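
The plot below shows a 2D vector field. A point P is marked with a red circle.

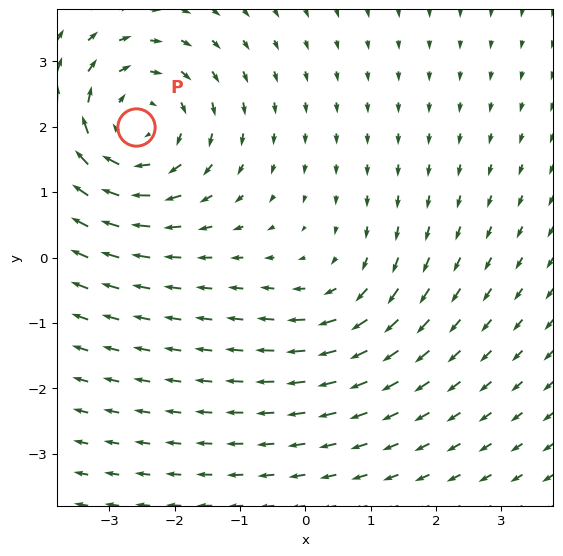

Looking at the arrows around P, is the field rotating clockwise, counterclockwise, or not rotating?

Near P at (-2.6, 2.0) the arrows circulate clockwise. The curl (z-component) there is about -4; negative curl means clockwise rotation.

clockwise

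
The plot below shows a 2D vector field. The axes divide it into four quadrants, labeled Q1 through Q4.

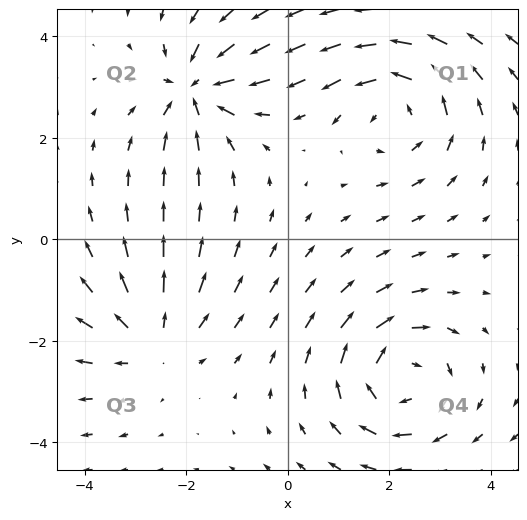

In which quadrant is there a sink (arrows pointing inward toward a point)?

The sink sits at approximately (-1.8, 3.0), which lies in quadrant Q2. The divergence there is about -5, negative as expected for a sink.

Q2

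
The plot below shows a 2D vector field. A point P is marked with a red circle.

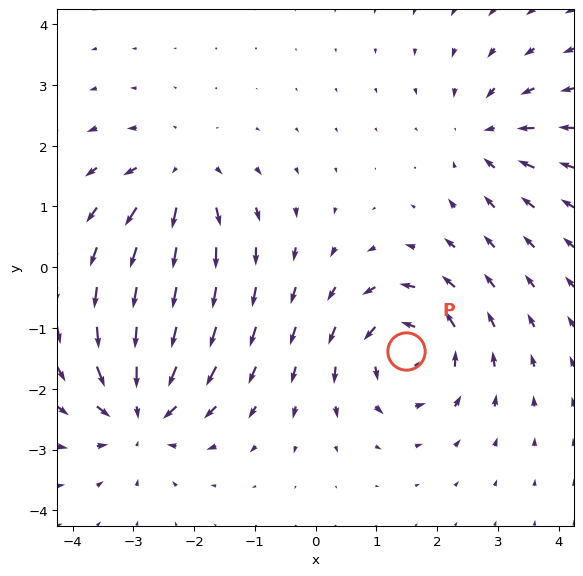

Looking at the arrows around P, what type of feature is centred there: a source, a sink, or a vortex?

vortex

At P (1.5, -1.4) the arrows circulate counterclockwise. Divergence ≈0, curl about +6 — near-zero divergence with nonzero curl is a vortex.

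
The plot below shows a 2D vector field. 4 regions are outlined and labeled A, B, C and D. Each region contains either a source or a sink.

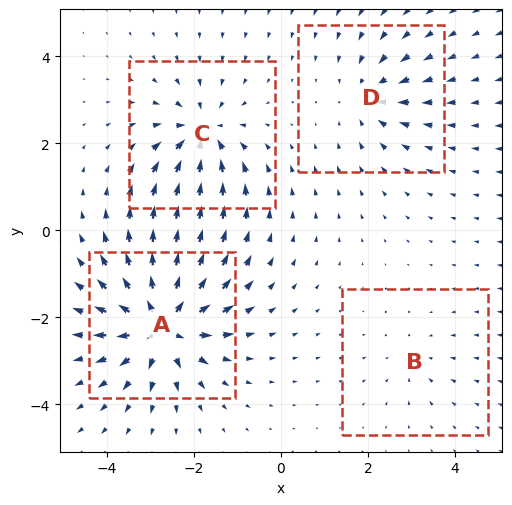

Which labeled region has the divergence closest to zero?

Divergence at each region's feature centre — A: about +8, B: about -2, C: about -6, D: about -4. Region B is closest to zero.

B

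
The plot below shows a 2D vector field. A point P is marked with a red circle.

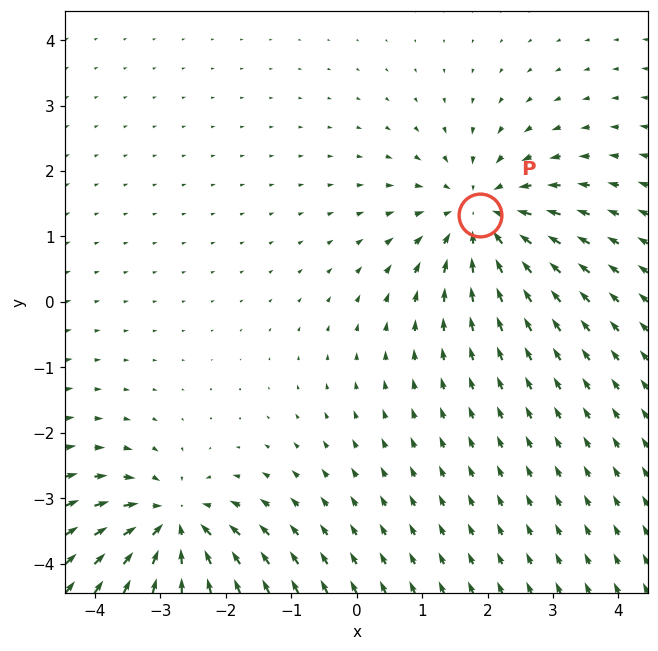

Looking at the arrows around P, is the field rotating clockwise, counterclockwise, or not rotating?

not rotating

Near P at (1.9, 1.3) the arrows show no circulation. The curl there is ≈0.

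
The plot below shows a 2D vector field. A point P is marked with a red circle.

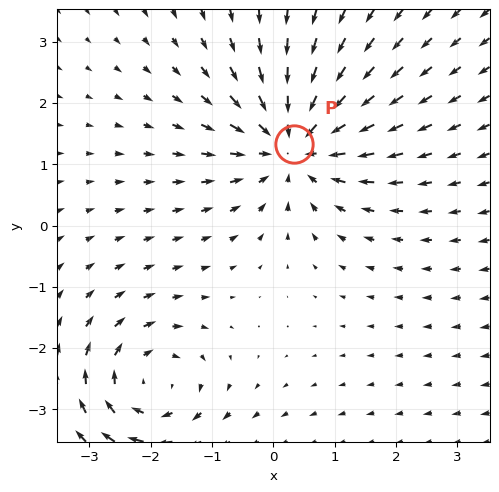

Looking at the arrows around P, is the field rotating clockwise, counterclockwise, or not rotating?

Near P at (0.3, 1.3) the arrows show no circulation. The curl there is ≈0.

not rotating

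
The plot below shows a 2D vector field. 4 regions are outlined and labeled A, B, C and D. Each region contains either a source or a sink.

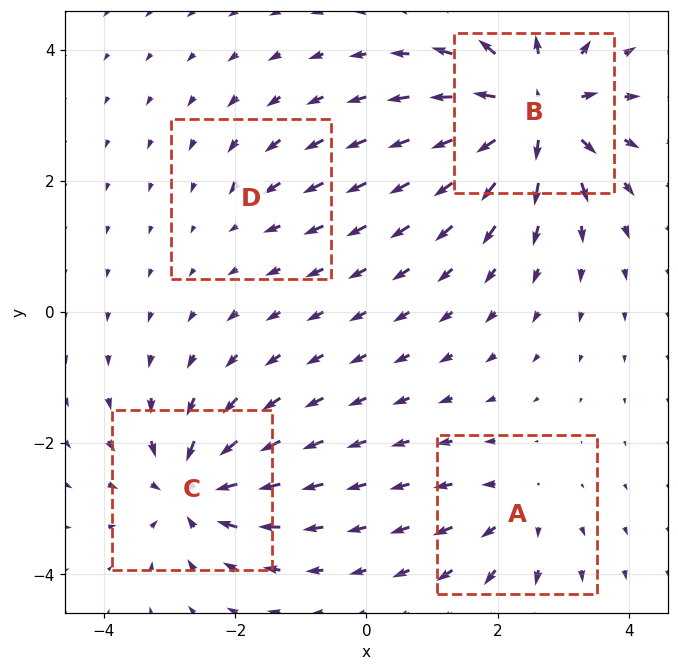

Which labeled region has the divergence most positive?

B

Divergence at each region's feature centre — A: about +4, B: about +9, C: about -6, D: about -2. Region B is most positive.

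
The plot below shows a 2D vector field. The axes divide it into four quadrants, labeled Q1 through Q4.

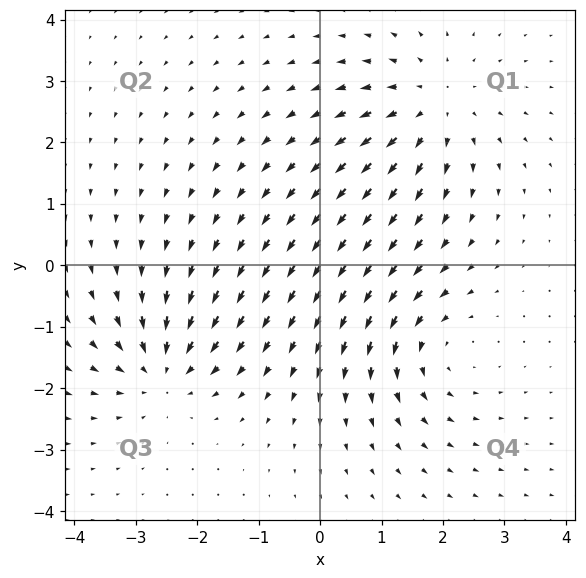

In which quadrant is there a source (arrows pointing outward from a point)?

Q1

The source sits at approximately (1.8, 2.6), which lies in quadrant Q1. The divergence there is about +3, positive as expected for a source.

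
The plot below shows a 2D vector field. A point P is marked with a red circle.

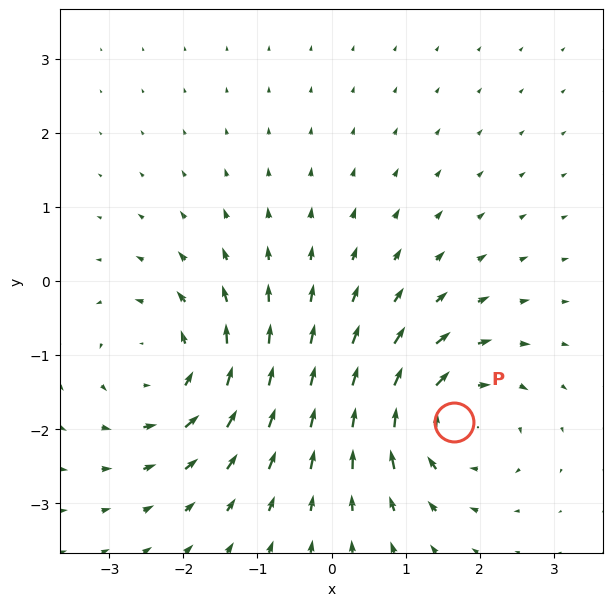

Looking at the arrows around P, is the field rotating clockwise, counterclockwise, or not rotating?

clockwise

Near P at (1.6, -1.9) the arrows circulate clockwise. The curl (z-component) there is about -6; negative curl means clockwise rotation.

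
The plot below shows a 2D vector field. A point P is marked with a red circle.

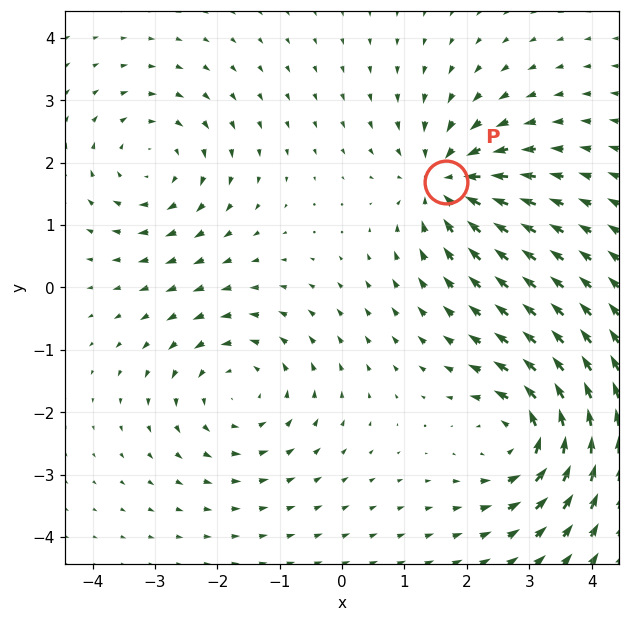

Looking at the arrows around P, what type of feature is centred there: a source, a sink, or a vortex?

sink

At P (1.7, 1.7) the arrows converge inward. Divergence about -6, curl ≈0 — negative divergence with near-zero curl is a sink.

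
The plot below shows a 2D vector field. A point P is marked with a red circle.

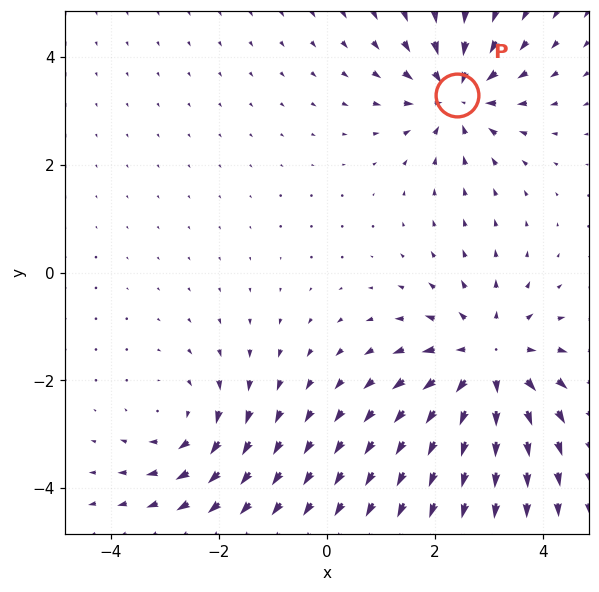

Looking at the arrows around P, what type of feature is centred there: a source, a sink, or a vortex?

sink

At P (2.4, 3.3) the arrows converge inward. Divergence about -5, curl ≈0 — negative divergence with near-zero curl is a sink.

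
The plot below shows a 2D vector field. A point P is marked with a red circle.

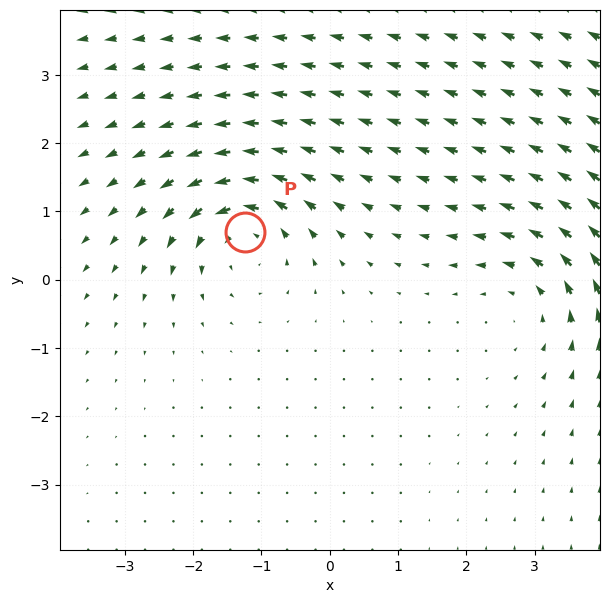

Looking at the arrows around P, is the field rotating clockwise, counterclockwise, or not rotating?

Near P at (-1.2, 0.7) the arrows circulate counterclockwise. The curl (z-component) there is about +4; positive curl means counterclockwise rotation.

counterclockwise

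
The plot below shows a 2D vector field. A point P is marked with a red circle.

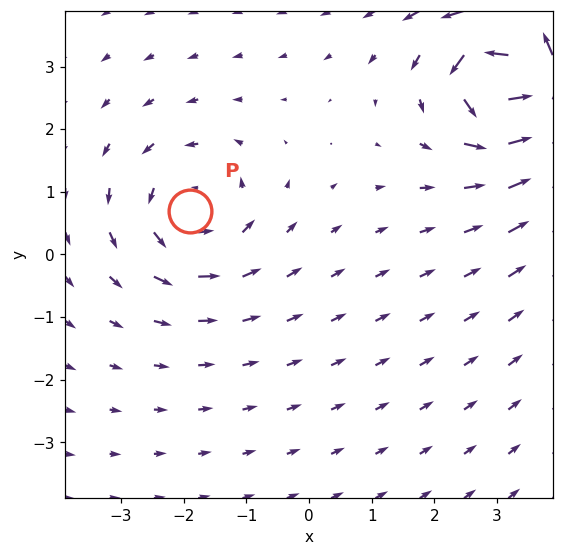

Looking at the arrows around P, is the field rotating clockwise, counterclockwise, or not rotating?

Near P at (-1.9, 0.7) the arrows circulate counterclockwise. The curl (z-component) there is about +3; positive curl means counterclockwise rotation.

counterclockwise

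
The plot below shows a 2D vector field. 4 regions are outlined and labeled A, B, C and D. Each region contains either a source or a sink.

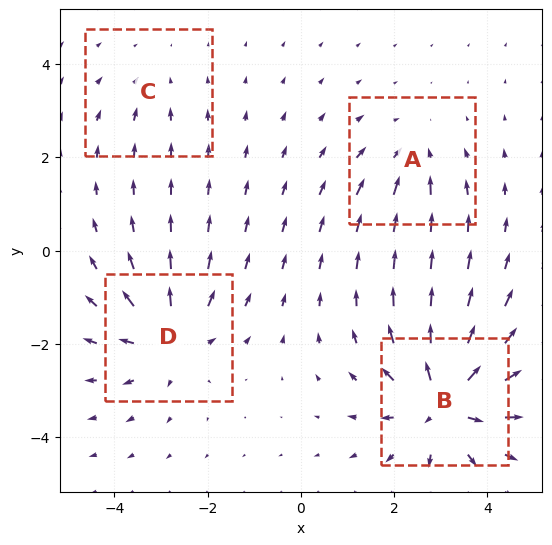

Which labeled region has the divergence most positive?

B

Divergence at each region's feature centre — A: about -3, B: about +7, C: about -2, D: about +5. Region B is most positive.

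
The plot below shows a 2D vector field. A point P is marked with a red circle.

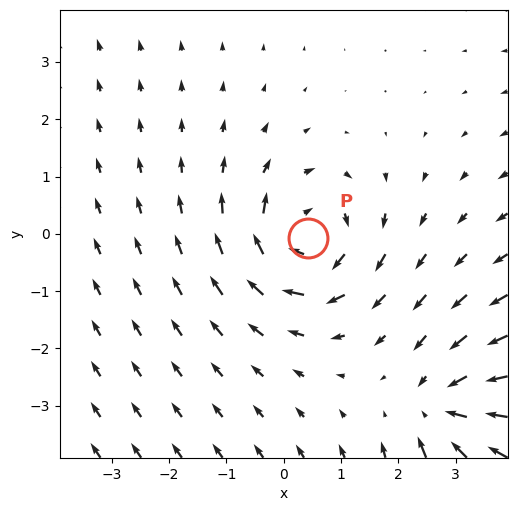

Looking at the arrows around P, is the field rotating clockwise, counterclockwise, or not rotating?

clockwise

Near P at (0.4, -0.1) the arrows circulate clockwise. The curl (z-component) there is about -4; negative curl means clockwise rotation.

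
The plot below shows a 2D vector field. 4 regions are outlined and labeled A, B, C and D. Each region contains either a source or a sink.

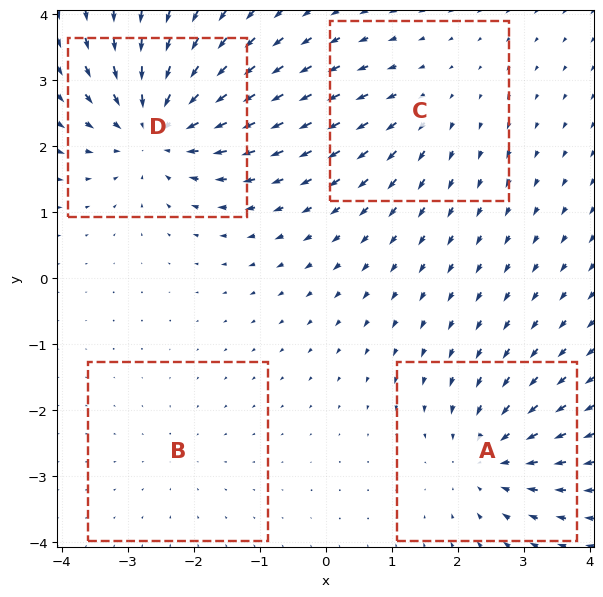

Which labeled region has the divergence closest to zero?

B

Divergence at each region's feature centre — A: about -5, B: about -2, C: about +3, D: about -7. Region B is closest to zero.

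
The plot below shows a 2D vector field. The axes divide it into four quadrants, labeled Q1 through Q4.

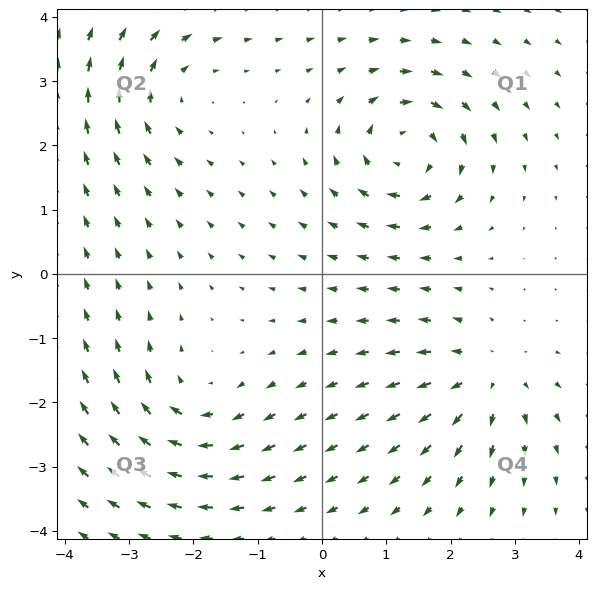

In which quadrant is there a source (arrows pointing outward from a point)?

The source sits at approximately (2.6, -1.6), which lies in quadrant Q4. The divergence there is about +5, positive as expected for a source.

Q4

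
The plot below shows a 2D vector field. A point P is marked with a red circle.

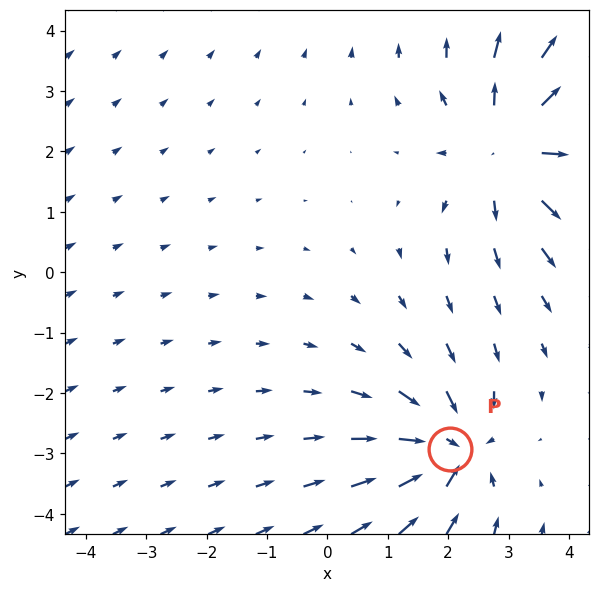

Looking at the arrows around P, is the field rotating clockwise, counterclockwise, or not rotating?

Near P at (2.0, -2.9) the arrows show no circulation. The curl there is ≈0.

not rotating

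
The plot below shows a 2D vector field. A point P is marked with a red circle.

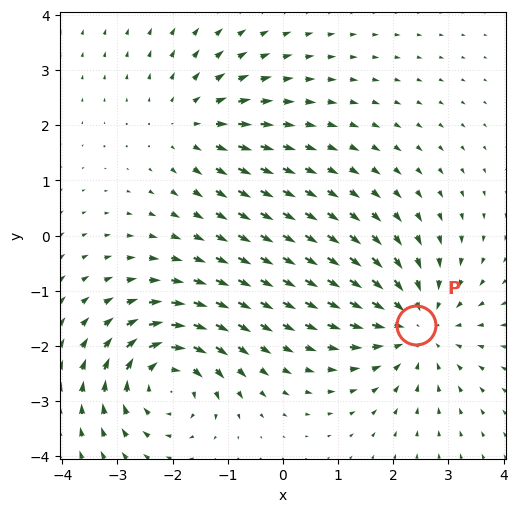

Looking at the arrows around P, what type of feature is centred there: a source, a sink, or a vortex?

At P (2.4, -1.6) the arrows converge inward. Divergence about -4, curl ≈0 — negative divergence with near-zero curl is a sink.

sink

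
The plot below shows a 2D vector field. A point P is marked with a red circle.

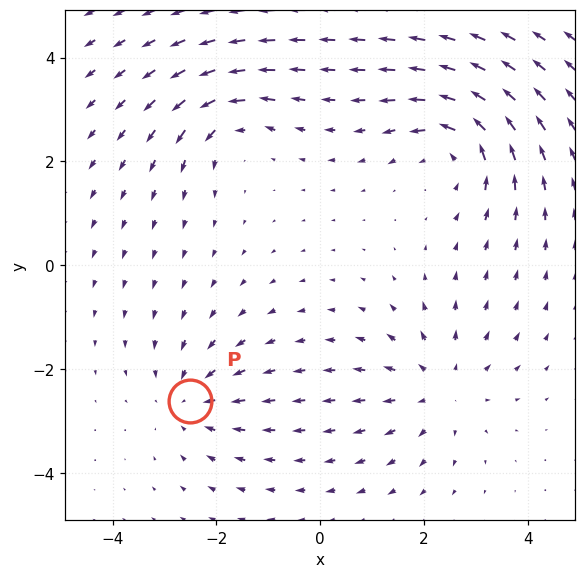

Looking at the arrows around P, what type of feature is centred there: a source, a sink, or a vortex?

At P (-2.5, -2.6) the arrows converge inward. Divergence about -3, curl ≈0 — negative divergence with near-zero curl is a sink.

sink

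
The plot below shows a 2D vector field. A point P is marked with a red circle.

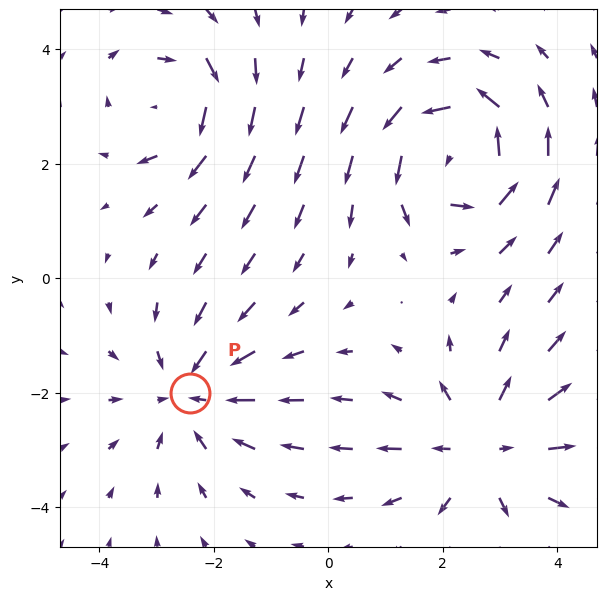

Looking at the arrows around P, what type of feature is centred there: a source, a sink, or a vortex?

At P (-2.4, -2.0) the arrows converge inward. Divergence about -3, curl ≈0 — negative divergence with near-zero curl is a sink.

sink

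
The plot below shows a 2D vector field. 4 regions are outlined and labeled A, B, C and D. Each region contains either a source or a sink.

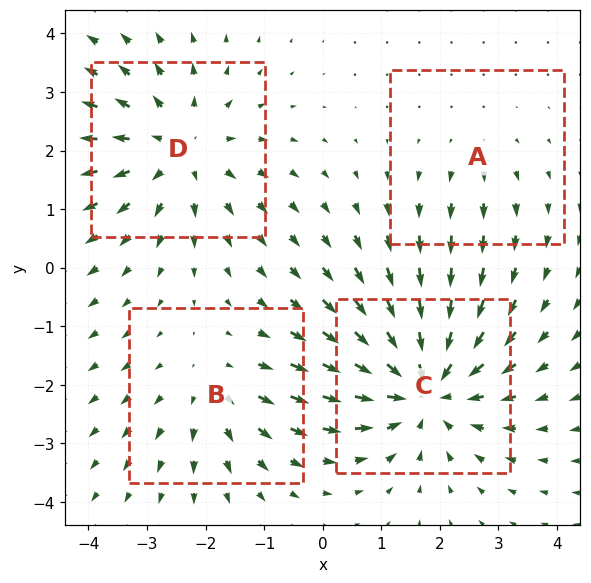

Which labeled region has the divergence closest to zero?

Divergence at each region's feature centre — A: about +2, B: about +3, C: about -5, D: about +4. Region A is closest to zero.

A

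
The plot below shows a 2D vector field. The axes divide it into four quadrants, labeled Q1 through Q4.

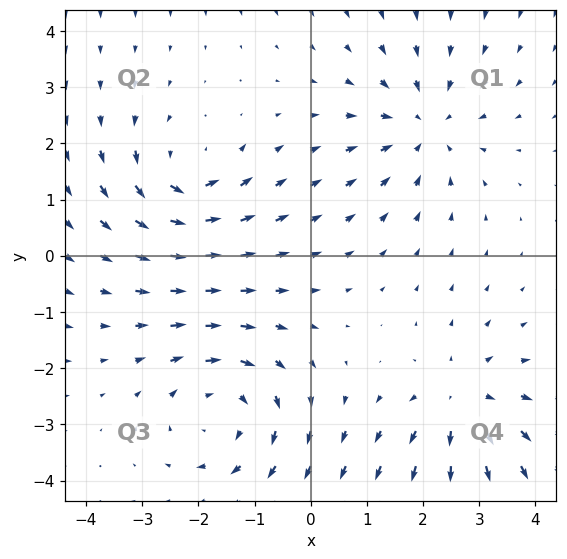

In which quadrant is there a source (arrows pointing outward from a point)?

The source sits at approximately (2.7, -2.6), which lies in quadrant Q4. The divergence there is about +4, positive as expected for a source.

Q4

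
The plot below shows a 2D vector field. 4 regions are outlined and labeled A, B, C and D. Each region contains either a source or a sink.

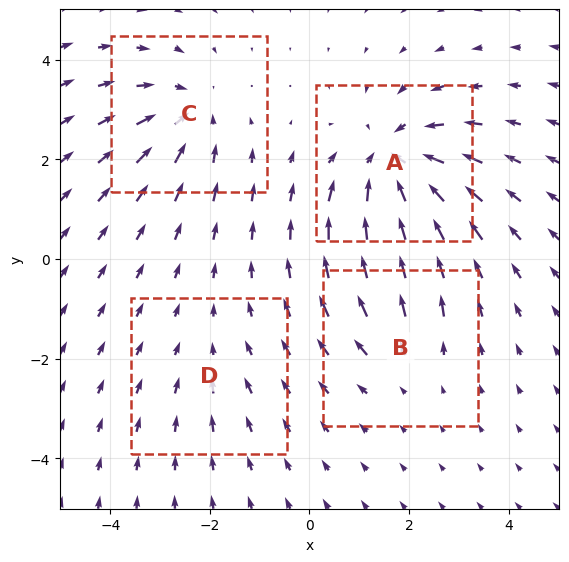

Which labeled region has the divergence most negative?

A

Divergence at each region's feature centre — A: about -7, B: about +3, C: about -4, D: about -2. Region A is most negative.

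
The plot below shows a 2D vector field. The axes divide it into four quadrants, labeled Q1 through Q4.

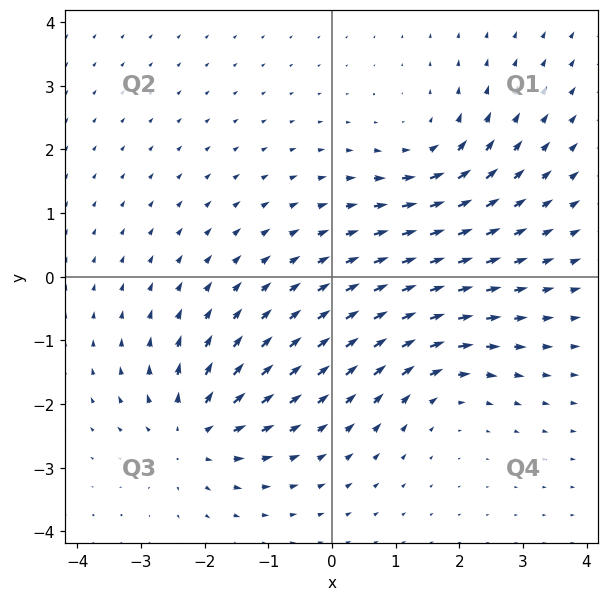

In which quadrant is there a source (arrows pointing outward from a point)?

Q3

The source sits at approximately (-2.2, -2.5), which lies in quadrant Q3. The divergence there is about +5, positive as expected for a source.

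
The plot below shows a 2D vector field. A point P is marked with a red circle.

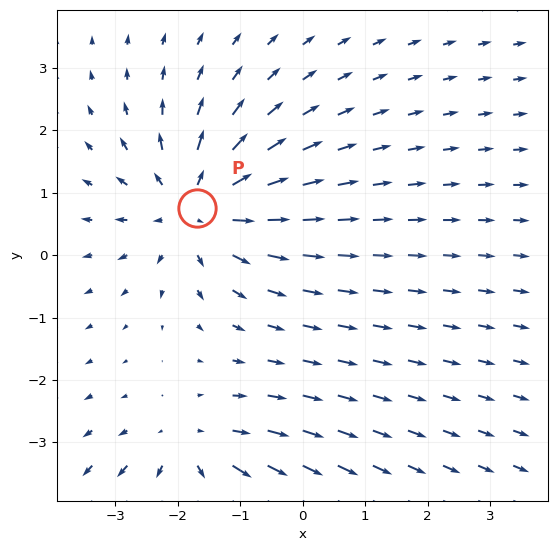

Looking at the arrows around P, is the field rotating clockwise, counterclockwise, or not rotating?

not rotating

Near P at (-1.7, 0.8) the arrows show no circulation. The curl there is ≈0.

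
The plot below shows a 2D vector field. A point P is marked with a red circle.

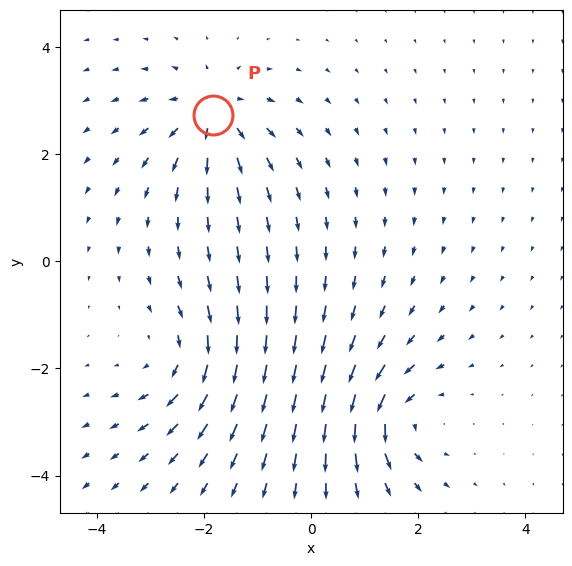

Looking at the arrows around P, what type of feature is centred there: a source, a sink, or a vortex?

source

At P (-1.8, 2.7) the arrows spread outward. Divergence about +5, curl ≈0 — positive divergence with near-zero curl is a source.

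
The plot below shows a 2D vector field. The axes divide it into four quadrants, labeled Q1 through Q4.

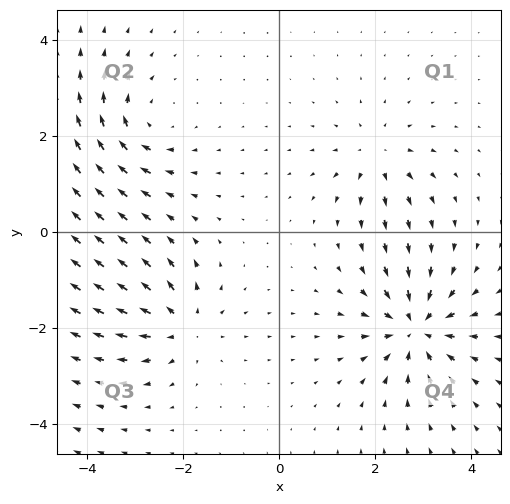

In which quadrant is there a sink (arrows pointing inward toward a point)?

Q4

The sink sits at approximately (2.8, -2.0), which lies in quadrant Q4. The divergence there is about -7, negative as expected for a sink.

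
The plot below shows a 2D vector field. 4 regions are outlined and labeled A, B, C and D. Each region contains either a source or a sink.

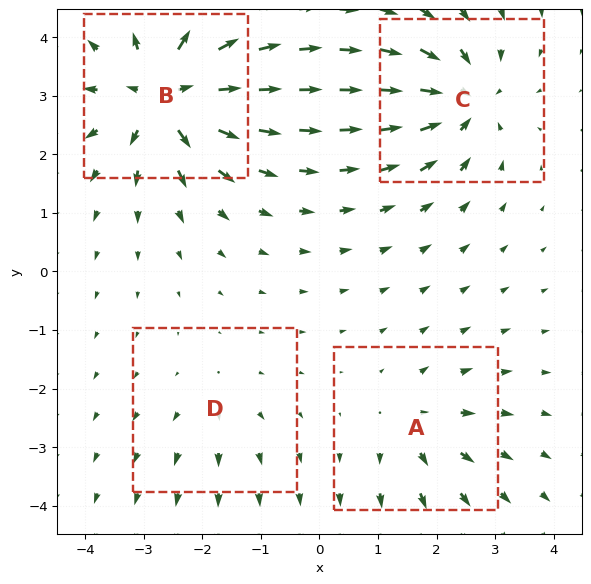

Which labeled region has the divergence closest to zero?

Divergence at each region's feature centre — A: about +4, B: about +8, C: about -6, D: about +2. Region D is closest to zero.

D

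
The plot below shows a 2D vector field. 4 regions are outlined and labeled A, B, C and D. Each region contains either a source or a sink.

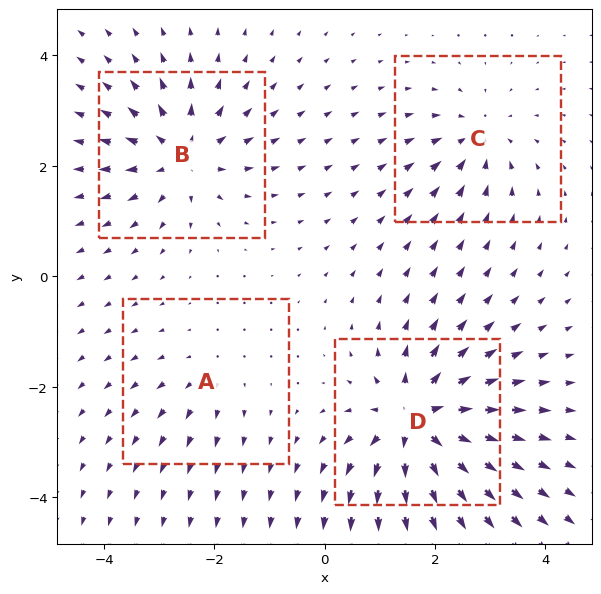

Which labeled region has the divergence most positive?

Divergence at each region's feature centre — A: about +3, B: about +6, C: about -4, D: about +8. Region D is most positive.

D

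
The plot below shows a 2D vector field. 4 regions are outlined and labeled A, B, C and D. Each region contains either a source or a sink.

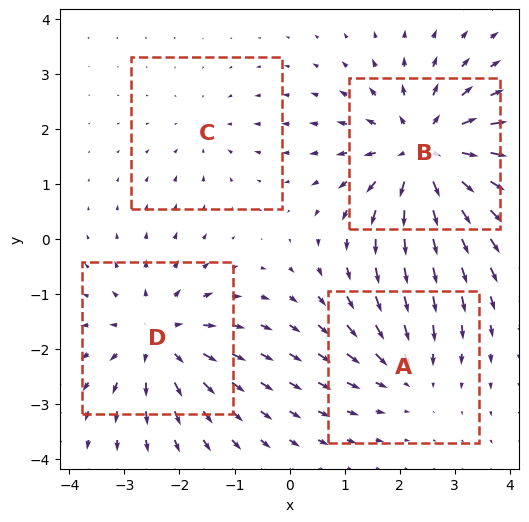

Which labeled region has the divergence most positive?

Divergence at each region's feature centre — A: about -3, B: about +6, C: about -2, D: about +5. Region B is most positive.

B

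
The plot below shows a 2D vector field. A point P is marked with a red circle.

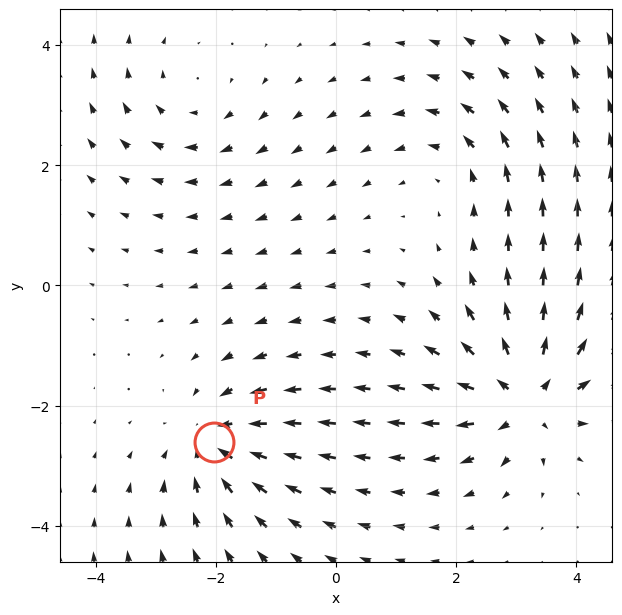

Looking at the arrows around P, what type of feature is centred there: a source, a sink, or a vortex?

At P (-2.0, -2.6) the arrows converge inward. Divergence about -4, curl ≈0 — negative divergence with near-zero curl is a sink.

sink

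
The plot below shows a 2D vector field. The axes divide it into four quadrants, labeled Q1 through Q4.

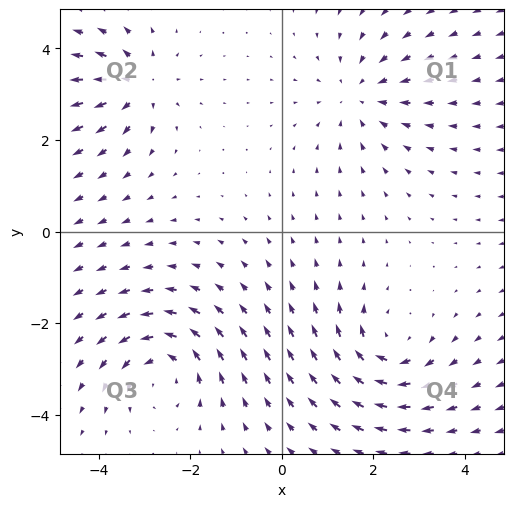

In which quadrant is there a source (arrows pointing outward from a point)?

Q2

The source sits at approximately (-3.1, 3.2), which lies in quadrant Q2. The divergence there is about +4, positive as expected for a source.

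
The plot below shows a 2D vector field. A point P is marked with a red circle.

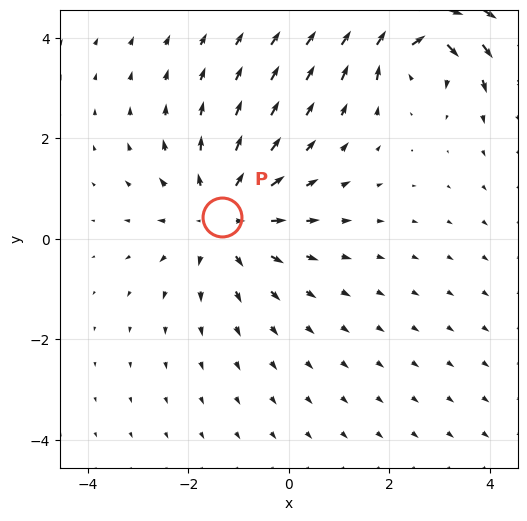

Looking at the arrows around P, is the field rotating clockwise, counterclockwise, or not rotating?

not rotating

Near P at (-1.3, 0.4) the arrows show no circulation. The curl there is ≈0.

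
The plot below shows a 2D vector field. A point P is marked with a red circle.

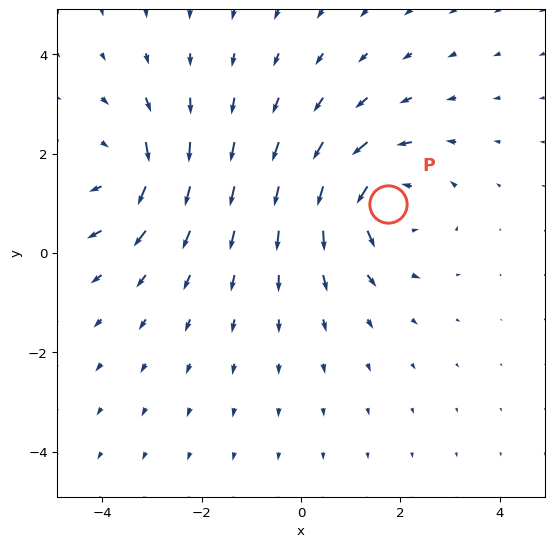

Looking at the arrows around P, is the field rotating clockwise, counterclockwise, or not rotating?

counterclockwise

Near P at (1.7, 1.0) the arrows circulate counterclockwise. The curl (z-component) there is about +5; positive curl means counterclockwise rotation.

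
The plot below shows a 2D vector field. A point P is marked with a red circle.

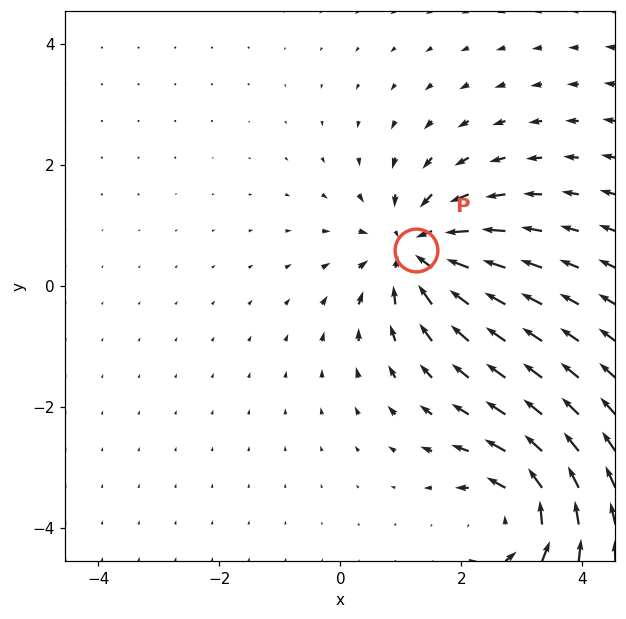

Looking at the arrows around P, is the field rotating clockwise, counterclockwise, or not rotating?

not rotating

Near P at (1.3, 0.6) the arrows show no circulation. The curl there is ≈0.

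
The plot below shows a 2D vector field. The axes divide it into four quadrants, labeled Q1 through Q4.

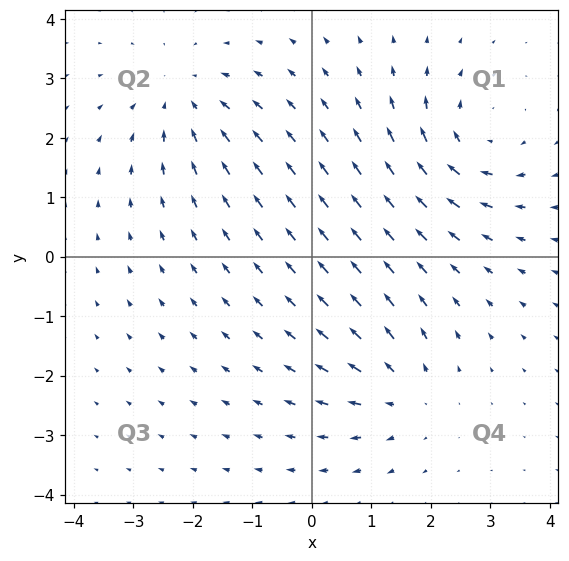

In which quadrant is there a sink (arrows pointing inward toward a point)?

Q2

The sink sits at approximately (-2.2, 2.7), which lies in quadrant Q2. The divergence there is about -3, negative as expected for a sink.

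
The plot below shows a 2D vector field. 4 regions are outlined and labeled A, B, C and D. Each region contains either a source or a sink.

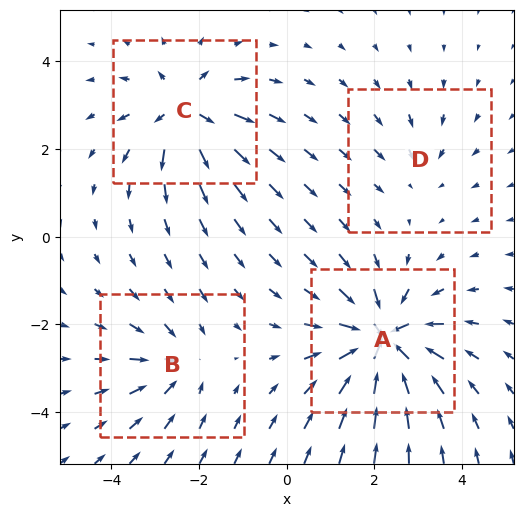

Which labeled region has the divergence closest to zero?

Divergence at each region's feature centre — A: about -9, B: about -4, C: about +6, D: about -2. Region D is closest to zero.

D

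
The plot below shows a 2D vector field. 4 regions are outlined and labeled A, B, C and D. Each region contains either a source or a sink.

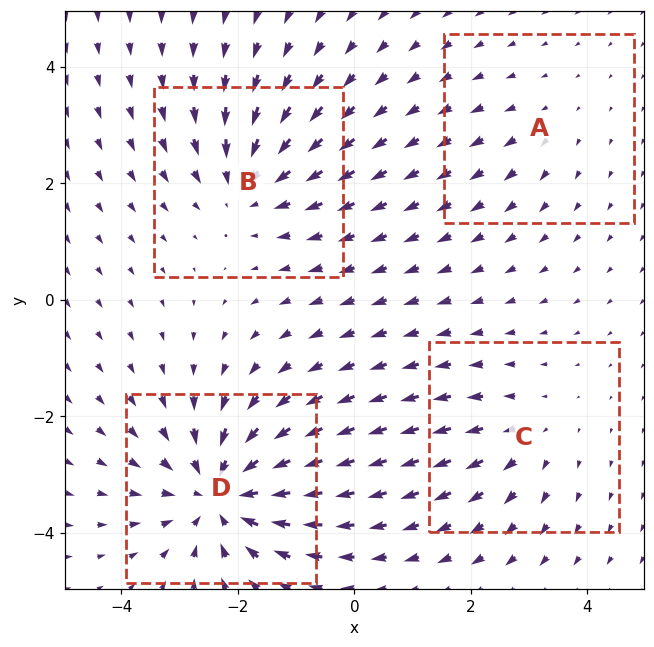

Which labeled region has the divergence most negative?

Divergence at each region's feature centre — A: about +2, B: about -4, C: about +3, D: about -6. Region D is most negative.

D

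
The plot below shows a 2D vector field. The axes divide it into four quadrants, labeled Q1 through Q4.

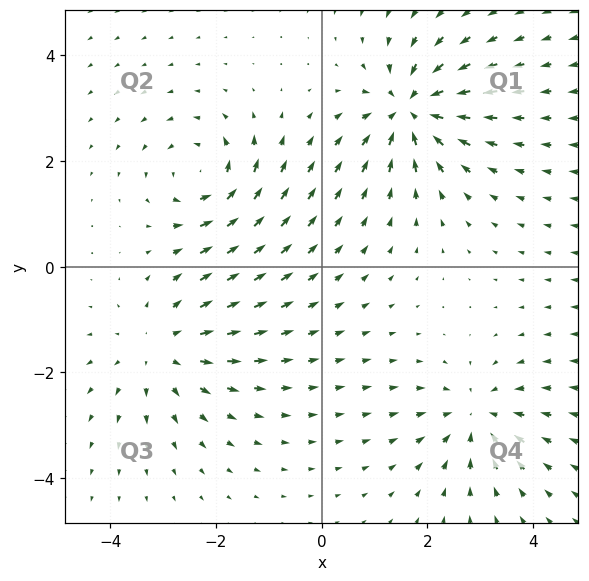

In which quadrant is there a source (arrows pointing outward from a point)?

The source sits at approximately (-3.0, -1.6), which lies in quadrant Q3. The divergence there is about +3, positive as expected for a source.

Q3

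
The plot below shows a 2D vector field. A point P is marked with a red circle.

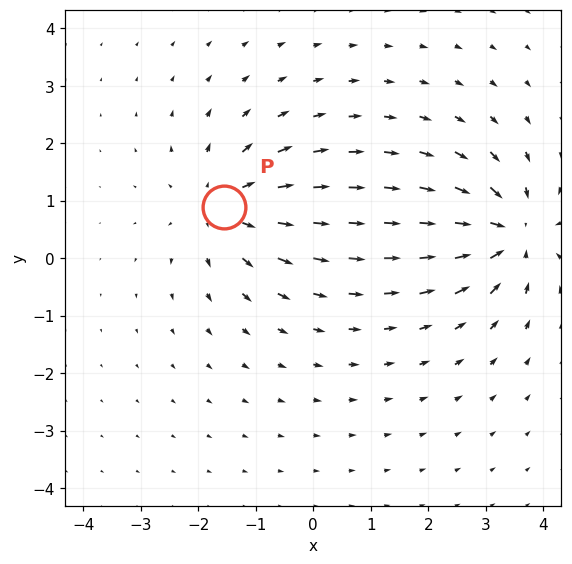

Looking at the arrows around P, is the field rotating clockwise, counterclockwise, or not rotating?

not rotating

Near P at (-1.6, 0.9) the arrows show no circulation. The curl there is ≈0.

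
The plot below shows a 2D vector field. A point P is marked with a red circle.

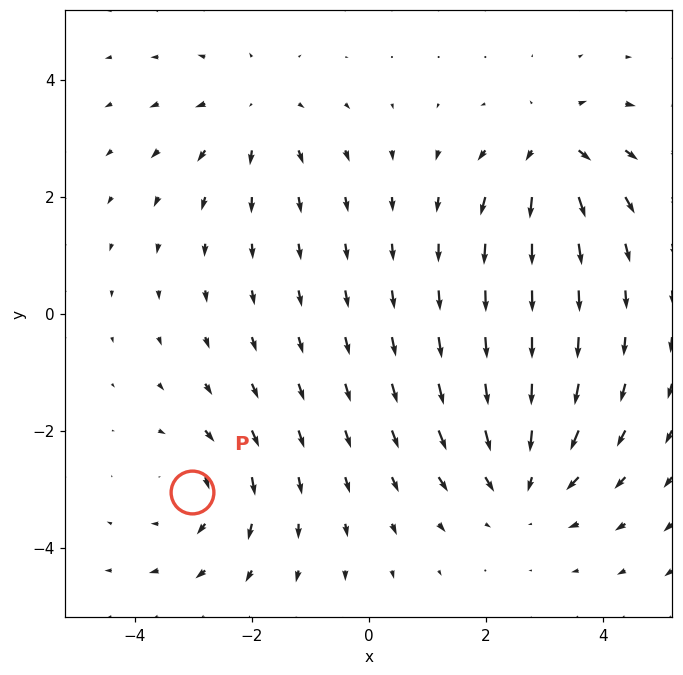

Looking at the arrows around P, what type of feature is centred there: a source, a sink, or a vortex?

vortex

At P (-3.0, -3.0) the arrows circulate clockwise. Divergence ≈0, curl about -3 — near-zero divergence with nonzero curl is a vortex.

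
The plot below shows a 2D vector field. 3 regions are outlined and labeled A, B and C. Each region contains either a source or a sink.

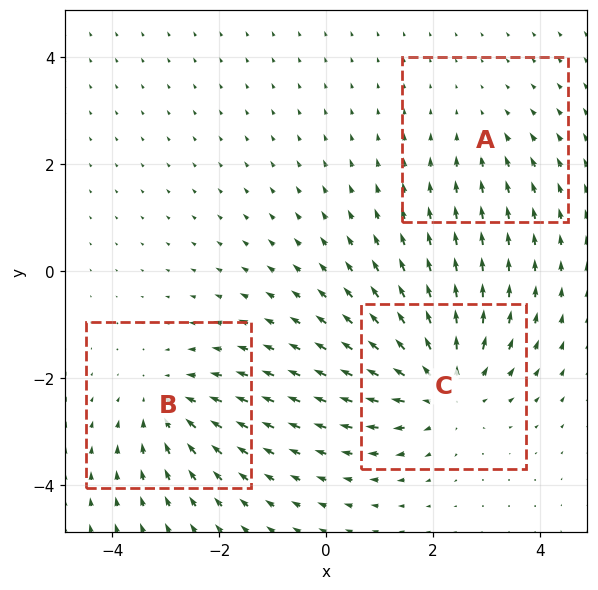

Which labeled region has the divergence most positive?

Divergence at each region's feature centre — A: about -2, B: about -3, C: about +4. Region C is most positive.

C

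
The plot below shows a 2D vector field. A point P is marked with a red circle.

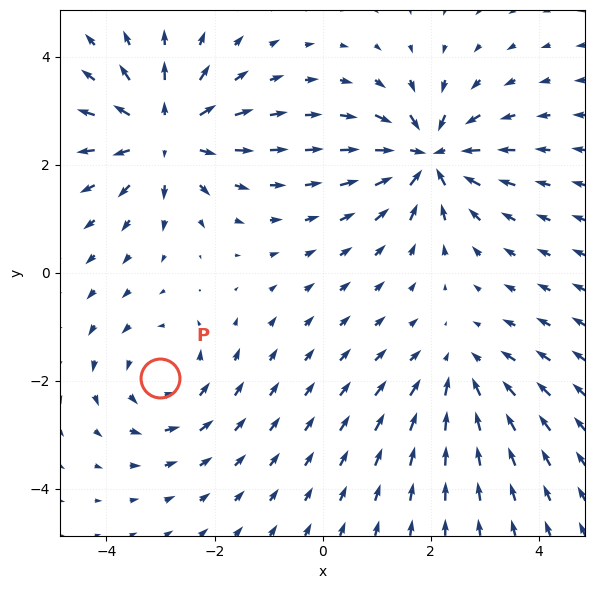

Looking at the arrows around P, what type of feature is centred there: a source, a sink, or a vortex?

At P (-3.0, -1.9) the arrows circulate counterclockwise. Divergence ≈0, curl about +3 — near-zero divergence with nonzero curl is a vortex.

vortex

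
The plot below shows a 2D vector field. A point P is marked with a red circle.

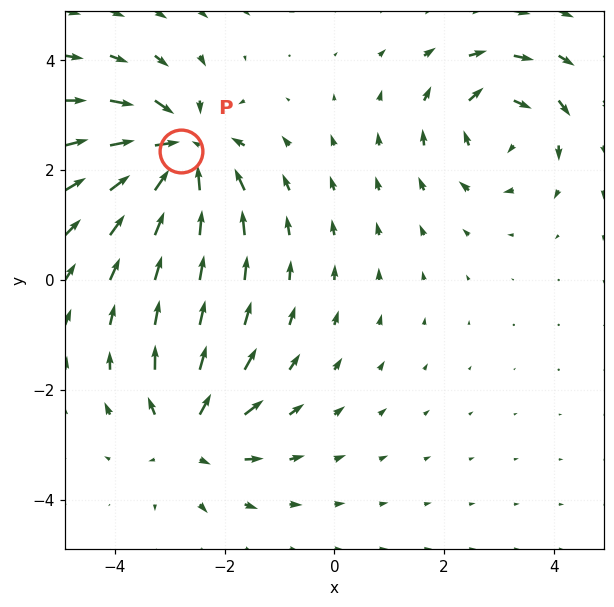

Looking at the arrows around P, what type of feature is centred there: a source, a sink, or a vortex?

sink

At P (-2.8, 2.3) the arrows converge inward. Divergence about -6, curl ≈0 — negative divergence with near-zero curl is a sink.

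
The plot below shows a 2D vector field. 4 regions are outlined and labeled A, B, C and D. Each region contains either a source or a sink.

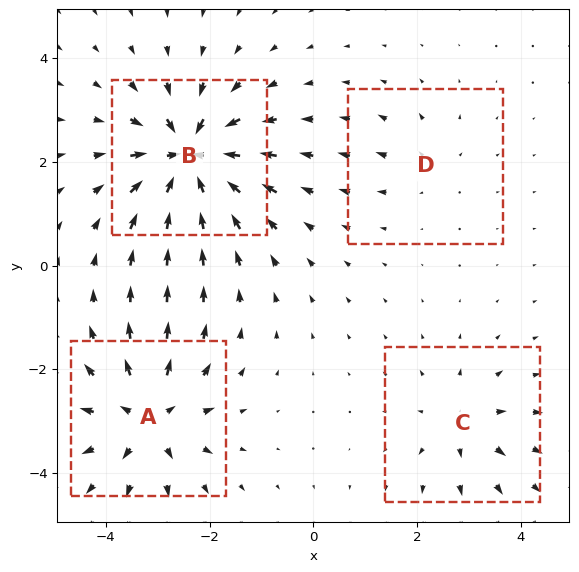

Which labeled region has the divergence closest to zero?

Divergence at each region's feature centre — A: about +6, B: about -8, C: about +4, D: about +2. Region D is closest to zero.

D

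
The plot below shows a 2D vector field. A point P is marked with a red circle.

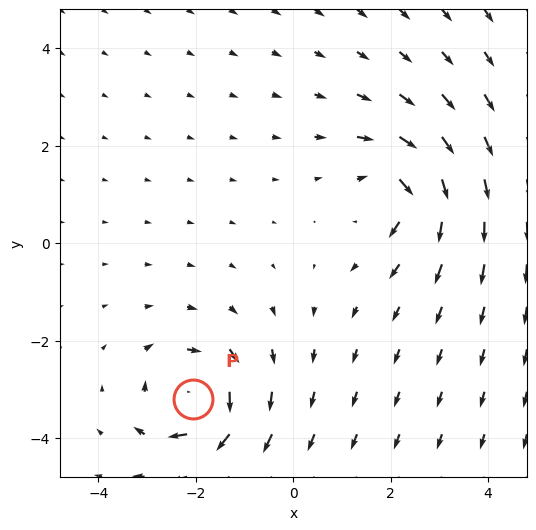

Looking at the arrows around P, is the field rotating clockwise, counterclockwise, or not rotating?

clockwise

Near P at (-2.1, -3.2) the arrows circulate clockwise. The curl (z-component) there is about -6; negative curl means clockwise rotation.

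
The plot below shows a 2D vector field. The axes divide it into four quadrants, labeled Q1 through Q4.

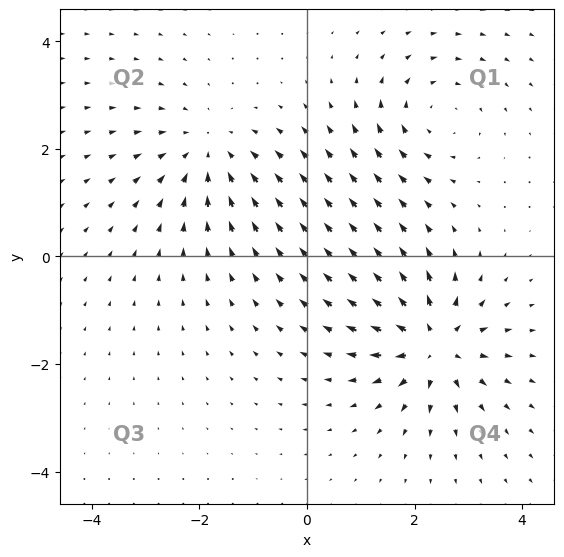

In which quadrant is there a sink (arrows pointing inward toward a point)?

The sink sits at approximately (-1.8, 2.0), which lies in quadrant Q2. The divergence there is about -3, negative as expected for a sink.

Q2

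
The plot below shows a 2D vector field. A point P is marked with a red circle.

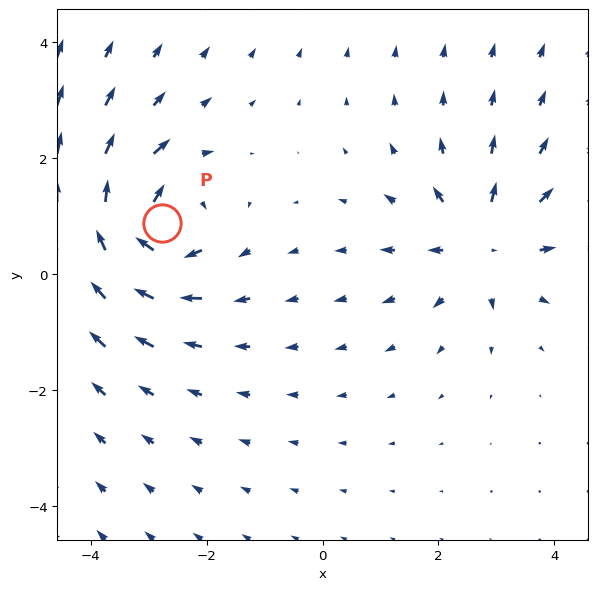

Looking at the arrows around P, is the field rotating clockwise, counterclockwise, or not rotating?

clockwise

Near P at (-2.8, 0.9) the arrows circulate clockwise. The curl (z-component) there is about -6; negative curl means clockwise rotation.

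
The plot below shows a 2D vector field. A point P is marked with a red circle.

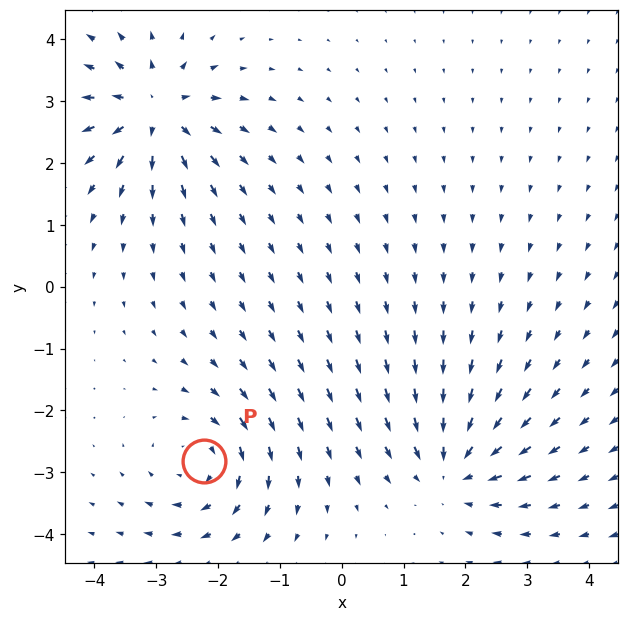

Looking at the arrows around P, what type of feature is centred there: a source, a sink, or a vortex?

At P (-2.2, -2.8) the arrows circulate clockwise. Divergence ≈0, curl about -5 — near-zero divergence with nonzero curl is a vortex.

vortex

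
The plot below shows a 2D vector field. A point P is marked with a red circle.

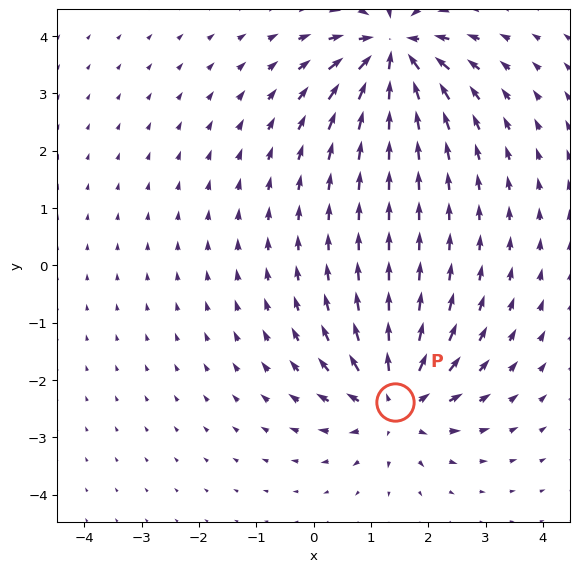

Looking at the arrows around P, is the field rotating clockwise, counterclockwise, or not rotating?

not rotating

Near P at (1.4, -2.4) the arrows show no circulation. The curl there is ≈0.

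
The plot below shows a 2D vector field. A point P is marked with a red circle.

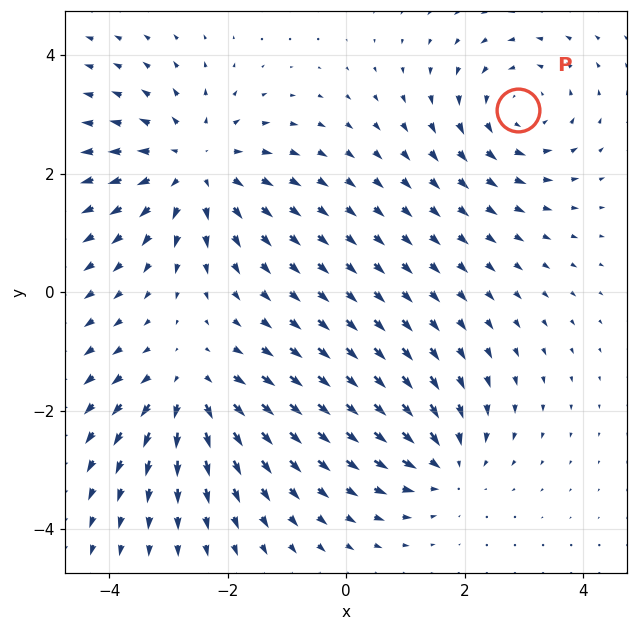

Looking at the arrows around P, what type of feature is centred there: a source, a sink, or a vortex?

vortex

At P (2.9, 3.1) the arrows circulate counterclockwise. Divergence ≈0, curl about +3 — near-zero divergence with nonzero curl is a vortex.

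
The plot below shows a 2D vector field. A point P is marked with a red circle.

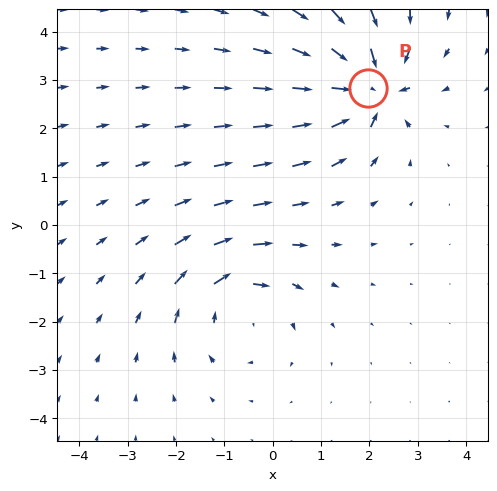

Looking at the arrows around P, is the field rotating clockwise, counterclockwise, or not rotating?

not rotating

Near P at (2.0, 2.8) the arrows show no circulation. The curl there is ≈0.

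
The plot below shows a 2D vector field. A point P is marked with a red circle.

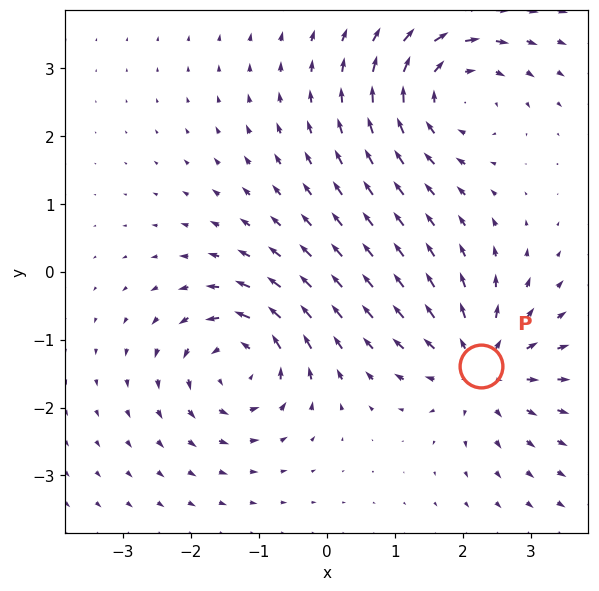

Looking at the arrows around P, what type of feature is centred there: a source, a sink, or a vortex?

source

At P (2.3, -1.4) the arrows spread outward. Divergence about +5, curl ≈0 — positive divergence with near-zero curl is a source.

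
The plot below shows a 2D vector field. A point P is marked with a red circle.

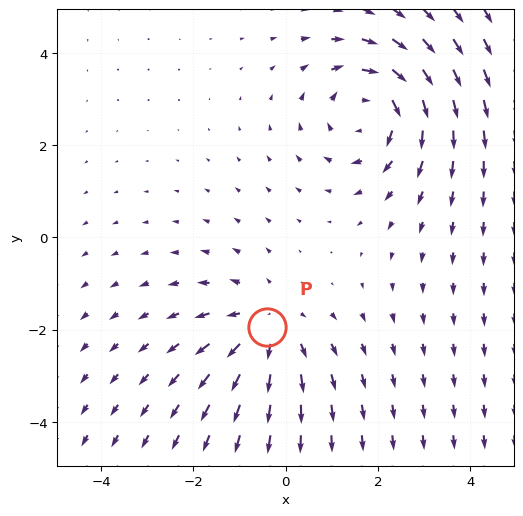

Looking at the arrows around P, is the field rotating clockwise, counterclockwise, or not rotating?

Near P at (-0.4, -1.9) the arrows show no circulation. The curl there is ≈0.

not rotating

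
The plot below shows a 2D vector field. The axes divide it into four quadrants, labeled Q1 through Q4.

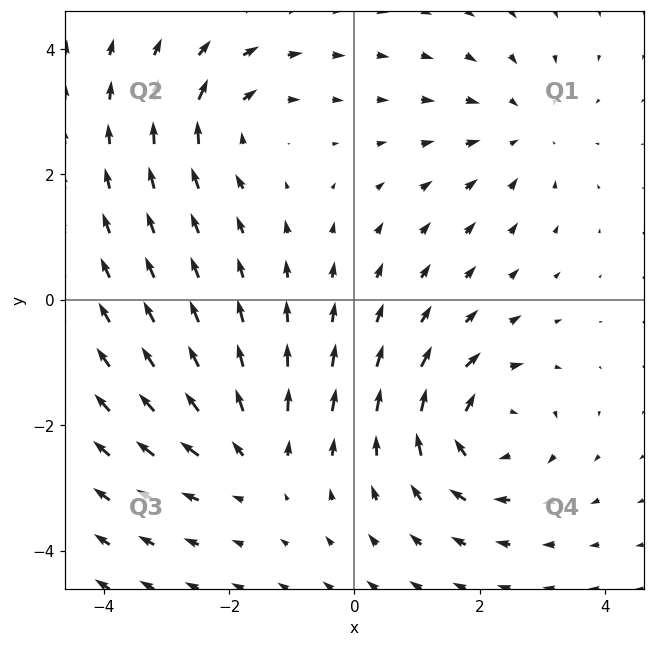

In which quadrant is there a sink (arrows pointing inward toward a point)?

The sink sits at approximately (2.7, 2.7), which lies in quadrant Q1. The divergence there is about -3, negative as expected for a sink.

Q1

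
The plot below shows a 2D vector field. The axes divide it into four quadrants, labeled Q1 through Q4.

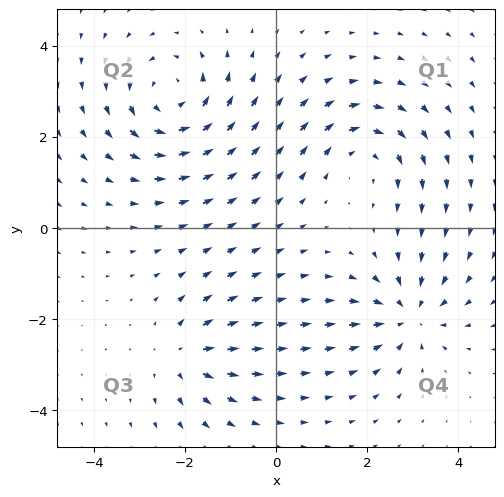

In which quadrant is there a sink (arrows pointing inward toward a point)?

Q4

The sink sits at approximately (2.9, -1.9), which lies in quadrant Q4. The divergence there is about -4, negative as expected for a sink.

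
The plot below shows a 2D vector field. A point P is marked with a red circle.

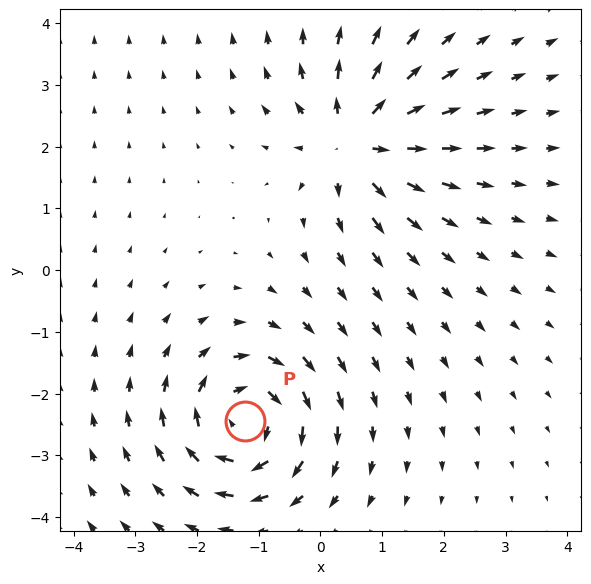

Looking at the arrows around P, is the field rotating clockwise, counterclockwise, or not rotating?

Near P at (-1.2, -2.4) the arrows circulate clockwise. The curl (z-component) there is about -5; negative curl means clockwise rotation.

clockwise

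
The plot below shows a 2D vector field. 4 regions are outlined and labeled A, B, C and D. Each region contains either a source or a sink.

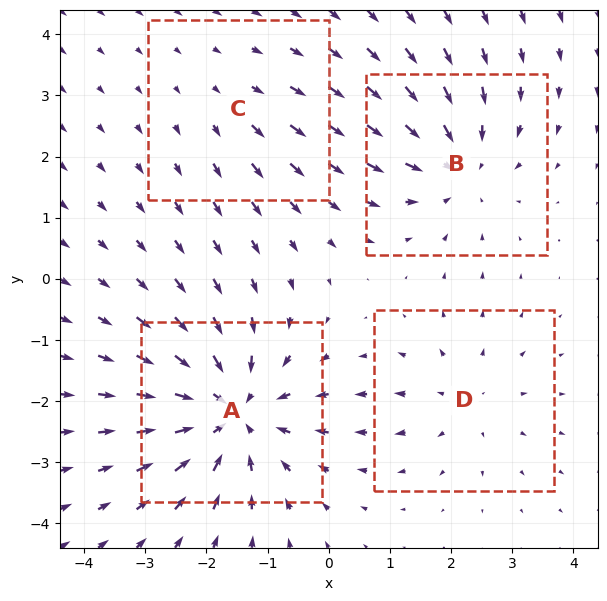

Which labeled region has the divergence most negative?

A

Divergence at each region's feature centre — A: about -6, B: about -4, C: about +2, D: about +3. Region A is most negative.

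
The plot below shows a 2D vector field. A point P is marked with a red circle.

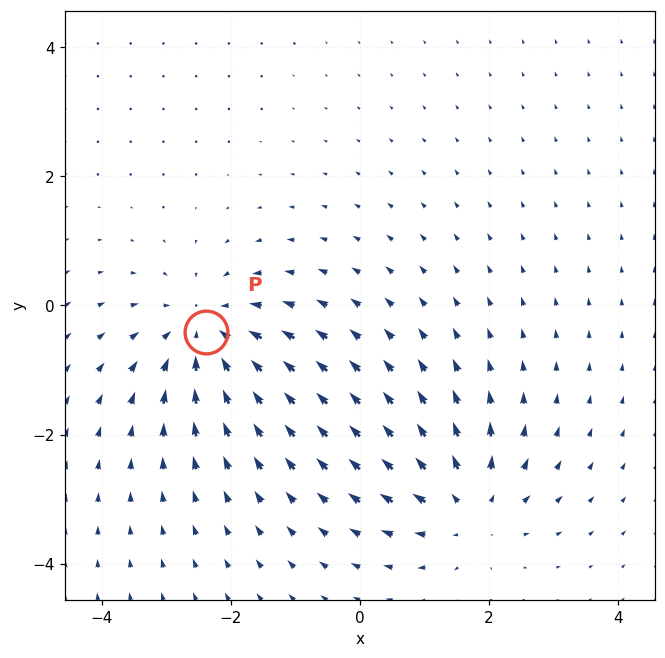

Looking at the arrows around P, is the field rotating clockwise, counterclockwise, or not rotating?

not rotating

Near P at (-2.4, -0.4) the arrows show no circulation. The curl there is ≈0.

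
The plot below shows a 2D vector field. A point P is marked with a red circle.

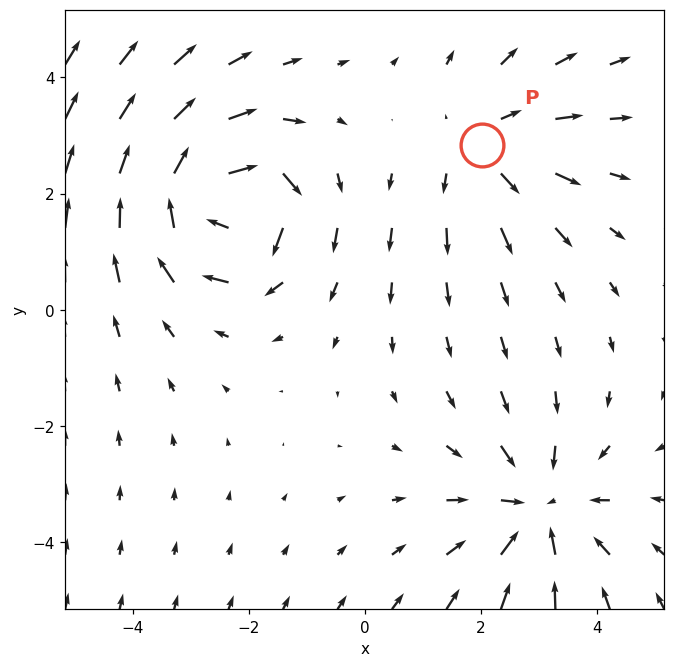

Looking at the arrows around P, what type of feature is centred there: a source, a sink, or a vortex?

At P (2.0, 2.8) the arrows spread outward. Divergence about +3, curl ≈0 — positive divergence with near-zero curl is a source.

source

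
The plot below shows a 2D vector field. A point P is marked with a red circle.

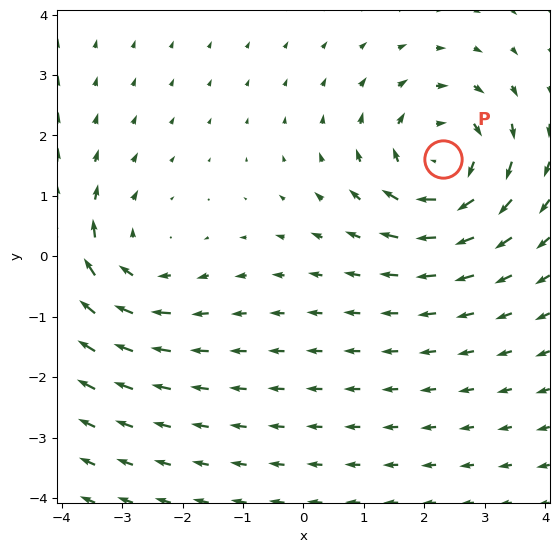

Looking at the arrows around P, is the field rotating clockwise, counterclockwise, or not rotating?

Near P at (2.3, 1.6) the arrows circulate clockwise. The curl (z-component) there is about -5; negative curl means clockwise rotation.

clockwise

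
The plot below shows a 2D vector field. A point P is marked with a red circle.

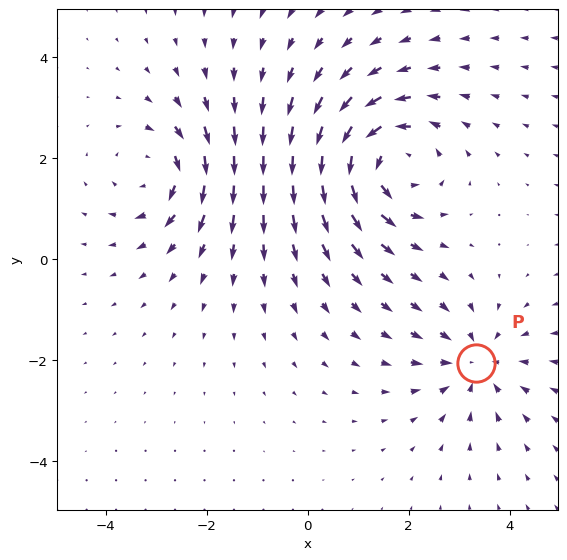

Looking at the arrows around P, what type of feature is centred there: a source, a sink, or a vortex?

At P (3.3, -2.0) the arrows converge inward. Divergence about -3, curl ≈0 — negative divergence with near-zero curl is a sink.

sink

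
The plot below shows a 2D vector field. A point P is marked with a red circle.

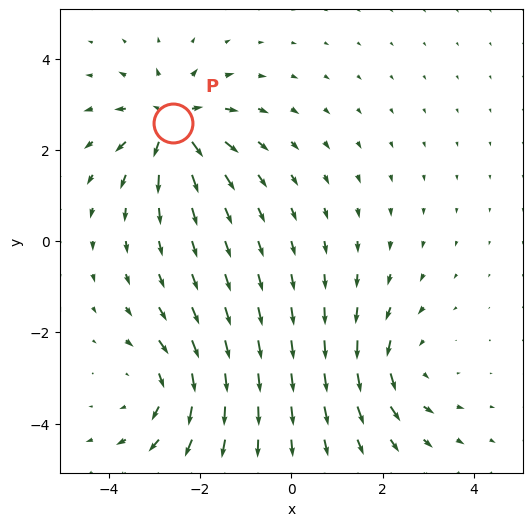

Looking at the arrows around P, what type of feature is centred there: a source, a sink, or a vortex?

source

At P (-2.6, 2.6) the arrows spread outward. Divergence about +4, curl ≈0 — positive divergence with near-zero curl is a source.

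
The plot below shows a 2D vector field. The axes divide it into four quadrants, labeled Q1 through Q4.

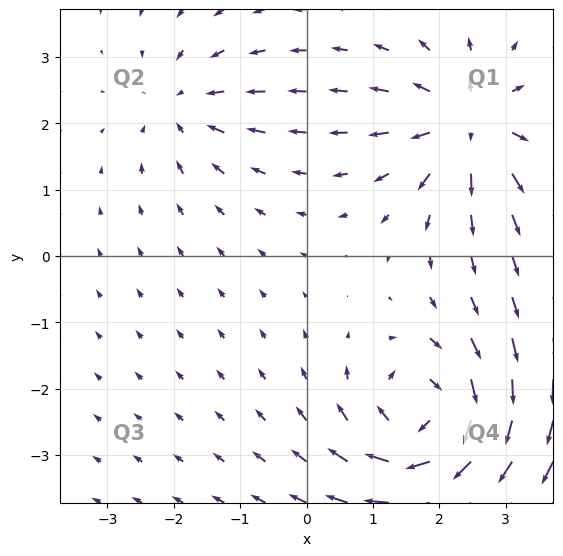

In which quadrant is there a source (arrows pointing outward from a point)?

Q1

The source sits at approximately (2.5, 2.0), which lies in quadrant Q1. The divergence there is about +5, positive as expected for a source.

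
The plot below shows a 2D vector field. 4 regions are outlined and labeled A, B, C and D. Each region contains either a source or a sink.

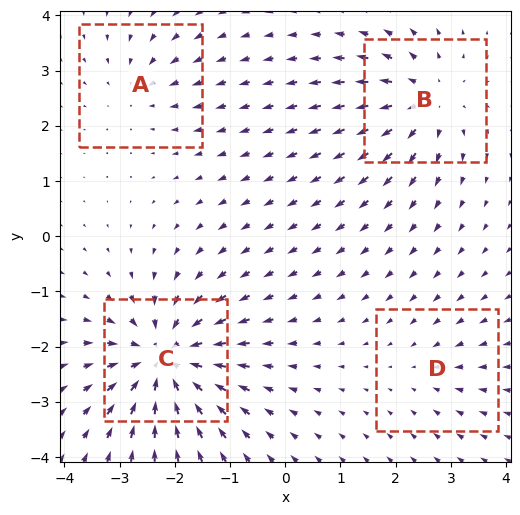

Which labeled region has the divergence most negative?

Divergence at each region's feature centre — A: about -3, B: about +5, C: about -8, D: about -2. Region C is most negative.

C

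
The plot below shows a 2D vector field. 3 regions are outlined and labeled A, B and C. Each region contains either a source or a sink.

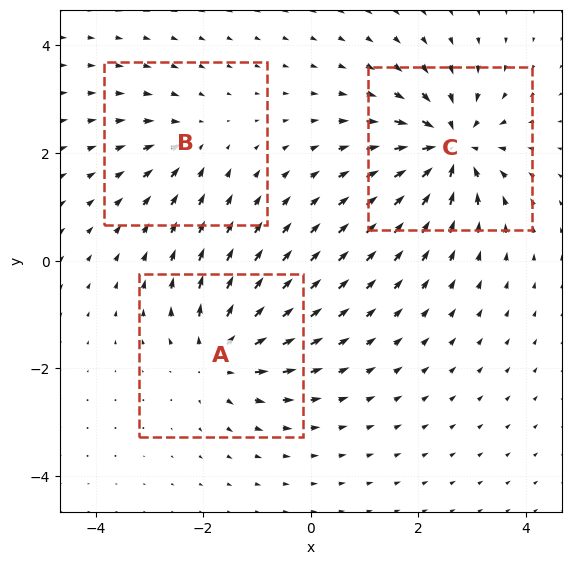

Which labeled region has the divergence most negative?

Divergence at each region's feature centre — A: about +4, B: about -3, C: about -6. Region C is most negative.

C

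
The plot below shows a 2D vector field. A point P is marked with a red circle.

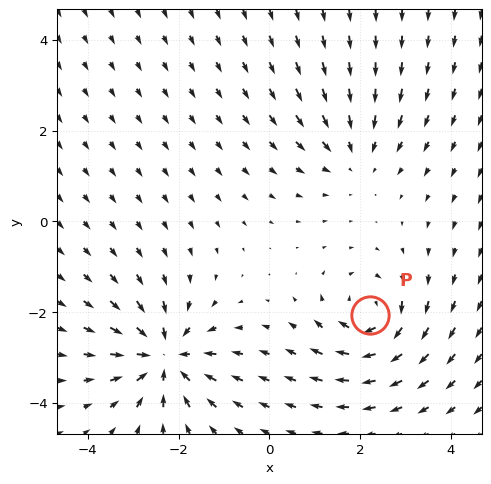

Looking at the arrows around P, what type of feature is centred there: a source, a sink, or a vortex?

At P (2.2, -2.1) the arrows circulate clockwise. Divergence ≈0, curl about -5 — near-zero divergence with nonzero curl is a vortex.

vortex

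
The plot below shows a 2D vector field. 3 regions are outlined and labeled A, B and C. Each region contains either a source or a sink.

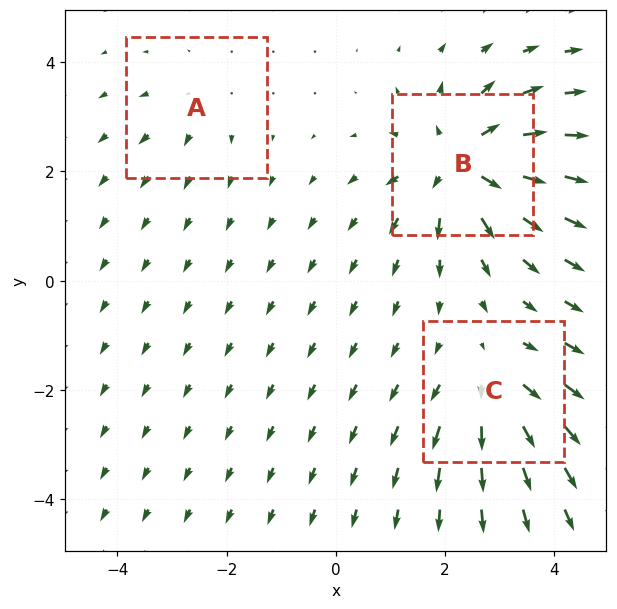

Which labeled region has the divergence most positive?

Divergence at each region's feature centre — A: about +2, B: about +6, C: about +4. Region B is most positive.

B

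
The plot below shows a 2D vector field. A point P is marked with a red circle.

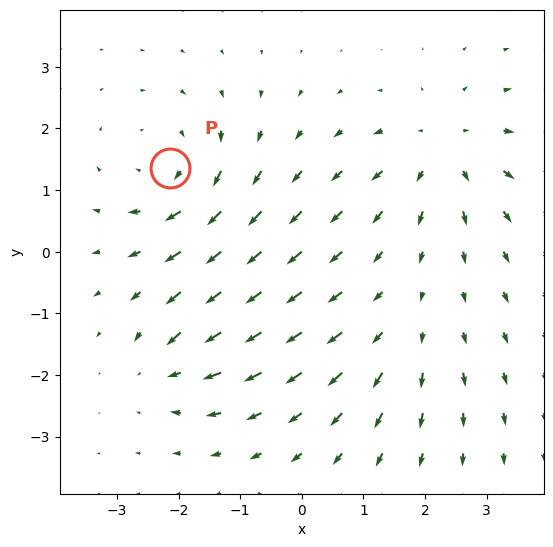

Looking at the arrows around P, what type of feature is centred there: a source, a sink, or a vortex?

At P (-2.1, 1.4) the arrows circulate clockwise. Divergence ≈0, curl about -4 — near-zero divergence with nonzero curl is a vortex.

vortex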